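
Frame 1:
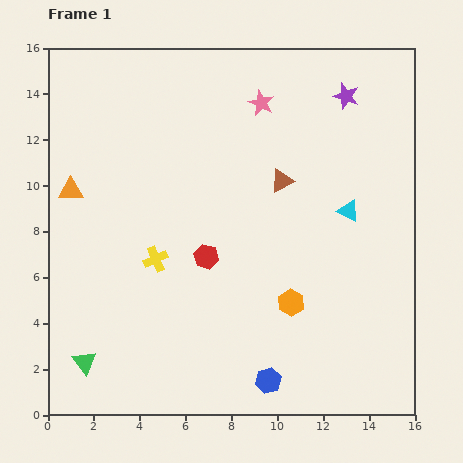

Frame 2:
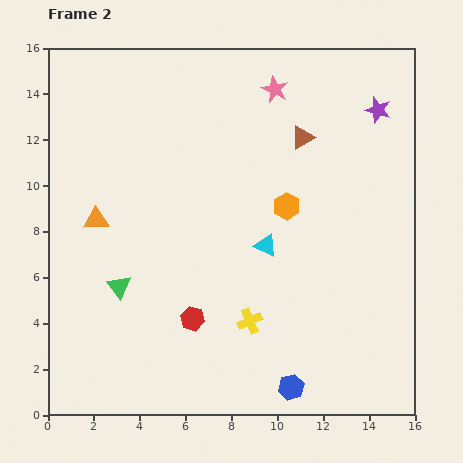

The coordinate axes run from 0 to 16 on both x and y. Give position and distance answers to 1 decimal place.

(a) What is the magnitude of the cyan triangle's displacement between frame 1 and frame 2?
3.9

The cyan triangle moved from (13.1, 8.9) to (9.5, 7.4), a distance of √(3.6² + 1.5²) ≈ 3.9.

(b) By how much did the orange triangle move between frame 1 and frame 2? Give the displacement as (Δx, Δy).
(1.1, -1.3)

The orange triangle was at (1.0, 9.8) in frame 1 and (2.1, 8.5) in frame 2.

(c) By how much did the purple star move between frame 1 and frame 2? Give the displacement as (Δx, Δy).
(1.4, -0.6)

The purple star was at (13.0, 13.9) in frame 1 and (14.4, 13.3) in frame 2.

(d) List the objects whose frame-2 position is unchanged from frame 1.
none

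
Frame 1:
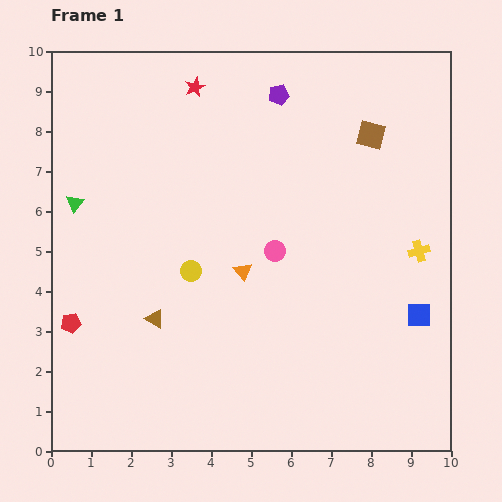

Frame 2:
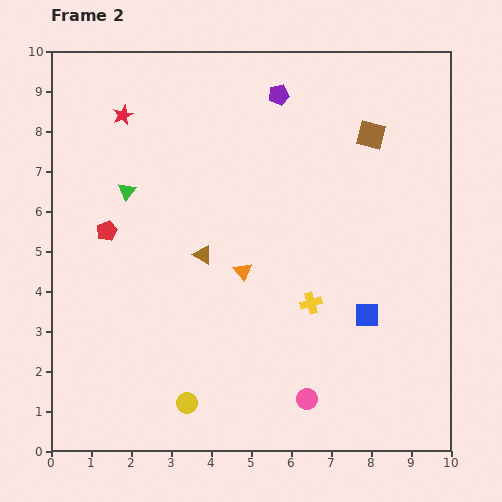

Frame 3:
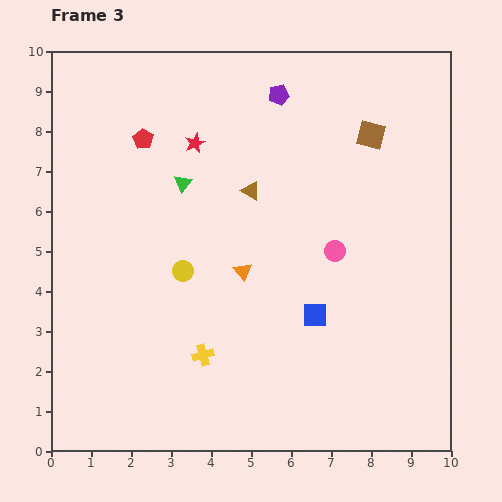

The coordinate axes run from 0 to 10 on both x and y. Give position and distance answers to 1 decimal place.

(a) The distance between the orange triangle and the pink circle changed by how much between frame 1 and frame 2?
+2.7

Distance in frame 1: 0.9. Distance in frame 2: 3.6.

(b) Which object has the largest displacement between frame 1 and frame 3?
the yellow cross

(moved 6.0; next 4.9)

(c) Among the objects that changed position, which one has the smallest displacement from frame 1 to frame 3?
the yellow circle

(moved 0.2)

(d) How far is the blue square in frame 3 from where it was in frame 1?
2.6

The blue square moved from (9.2, 3.4) to (6.6, 3.4), a distance of √(2.6² + 0.0²) ≈ 2.6.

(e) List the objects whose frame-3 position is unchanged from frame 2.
the purple pentagon, the orange triangle, the brown square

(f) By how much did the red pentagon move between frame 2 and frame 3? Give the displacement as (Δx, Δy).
(0.9, 2.3)

The red pentagon was at (1.4, 5.5) in frame 2 and (2.3, 7.8) in frame 3.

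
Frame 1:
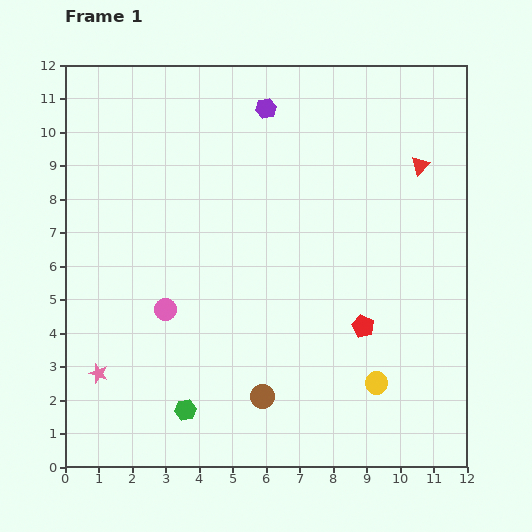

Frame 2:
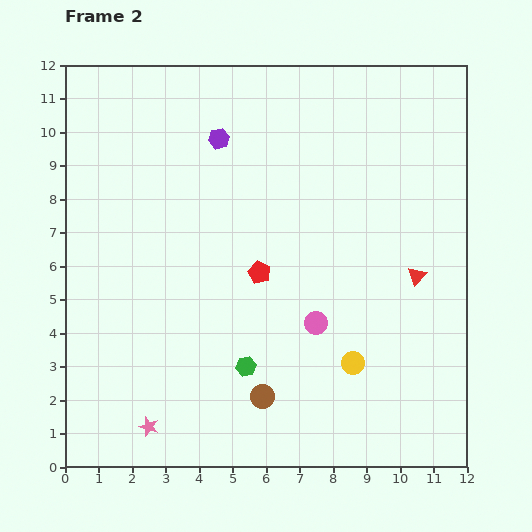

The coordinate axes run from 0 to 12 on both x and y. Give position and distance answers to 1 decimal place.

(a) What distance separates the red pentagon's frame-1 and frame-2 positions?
3.5

The red pentagon moved from (8.9, 4.2) to (5.8, 5.8), a distance of √(3.1² + 1.6²) ≈ 3.5.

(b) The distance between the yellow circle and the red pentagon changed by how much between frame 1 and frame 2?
+2.2

Distance in frame 1: 1.7. Distance in frame 2: 3.9.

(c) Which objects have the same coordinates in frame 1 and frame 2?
the brown circle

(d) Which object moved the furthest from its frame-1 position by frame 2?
the pink circle

(moved 4.5; next 3.5)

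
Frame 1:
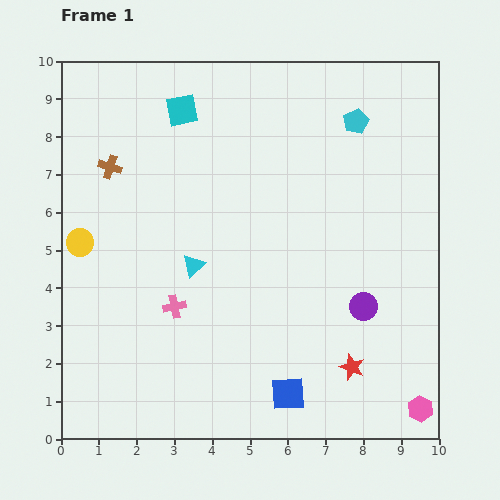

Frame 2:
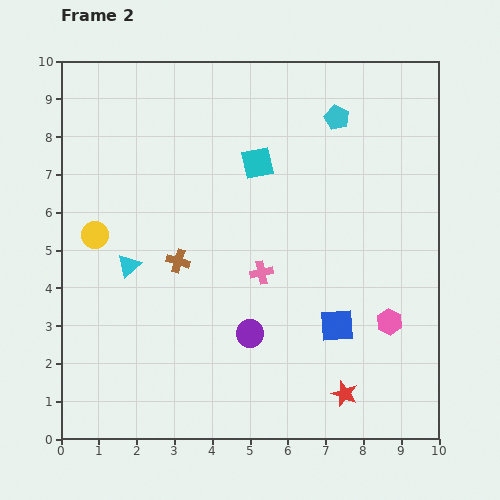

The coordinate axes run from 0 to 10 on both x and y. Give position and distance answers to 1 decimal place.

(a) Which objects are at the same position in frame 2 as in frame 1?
none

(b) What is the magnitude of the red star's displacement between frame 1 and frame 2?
0.7

The red star moved from (7.7, 1.9) to (7.5, 1.2), a distance of √(0.2² + 0.7²) ≈ 0.7.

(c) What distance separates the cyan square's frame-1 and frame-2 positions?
2.4

The cyan square moved from (3.2, 8.7) to (5.2, 7.3), a distance of √(2.0² + 1.4²) ≈ 2.4.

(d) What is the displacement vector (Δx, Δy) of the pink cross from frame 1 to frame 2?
(2.3, 0.9)

The pink cross was at (3.0, 3.5) in frame 1 and (5.3, 4.4) in frame 2.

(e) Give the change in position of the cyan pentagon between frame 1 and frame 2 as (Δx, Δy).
(-0.5, 0.1)

The cyan pentagon was at (7.8, 8.4) in frame 1 and (7.3, 8.5) in frame 2.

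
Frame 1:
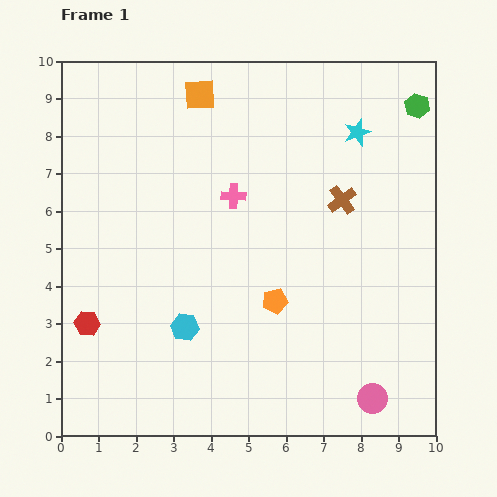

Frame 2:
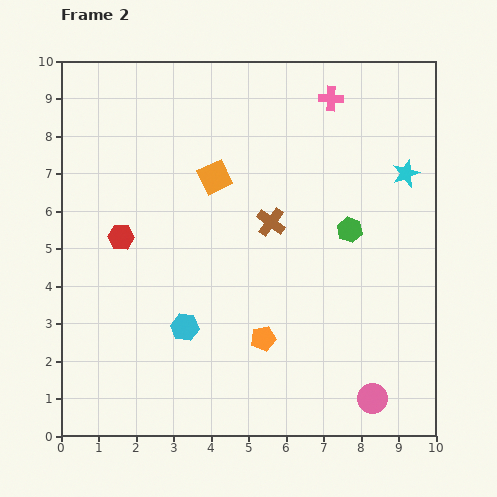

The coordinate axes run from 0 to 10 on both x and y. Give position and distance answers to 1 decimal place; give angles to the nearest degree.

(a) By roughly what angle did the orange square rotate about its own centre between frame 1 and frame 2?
22° counter-clockwise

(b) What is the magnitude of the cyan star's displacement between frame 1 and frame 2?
1.7

The cyan star moved from (7.9, 8.1) to (9.2, 7.0), a distance of √(1.3² + 1.1²) ≈ 1.7.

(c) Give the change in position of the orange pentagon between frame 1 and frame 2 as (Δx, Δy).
(-0.3, -1.0)

The orange pentagon was at (5.7, 3.6) in frame 1 and (5.4, 2.6) in frame 2.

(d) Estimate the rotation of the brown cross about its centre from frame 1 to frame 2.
17° counter-clockwise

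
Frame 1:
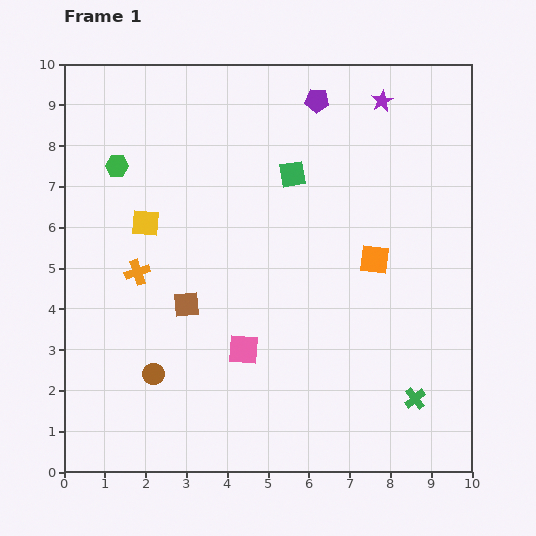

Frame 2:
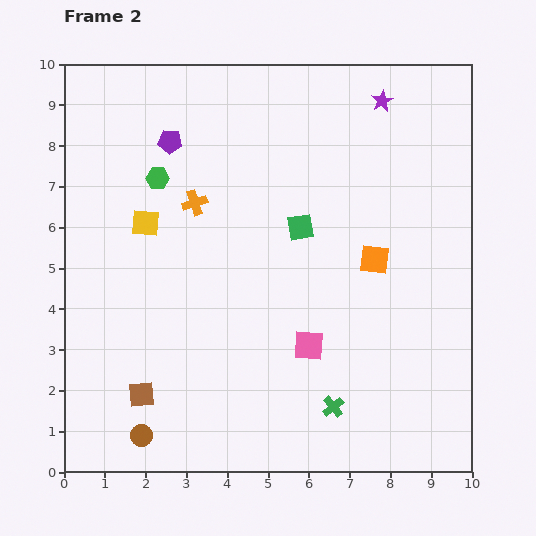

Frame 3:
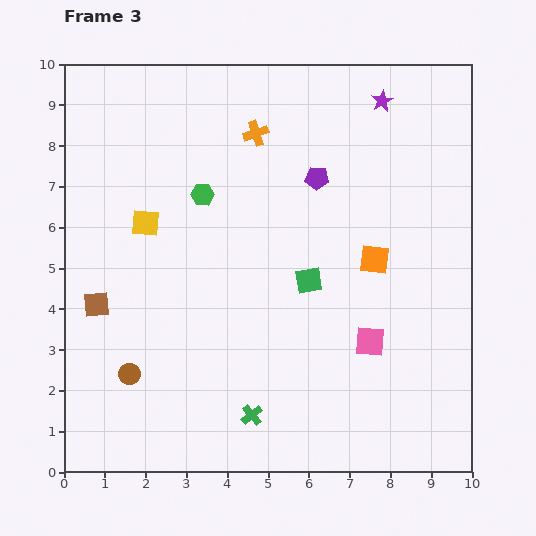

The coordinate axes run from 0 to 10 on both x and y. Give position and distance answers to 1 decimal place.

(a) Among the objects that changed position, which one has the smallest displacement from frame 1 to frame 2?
the green hexagon

(moved 1.0)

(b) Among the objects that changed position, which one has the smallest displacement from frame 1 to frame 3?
the brown circle

(moved 0.6)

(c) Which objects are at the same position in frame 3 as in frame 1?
the orange square, the purple star, the yellow square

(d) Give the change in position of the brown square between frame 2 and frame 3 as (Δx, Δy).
(-1.1, 2.2)

The brown square was at (1.9, 1.9) in frame 2 and (0.8, 4.1) in frame 3.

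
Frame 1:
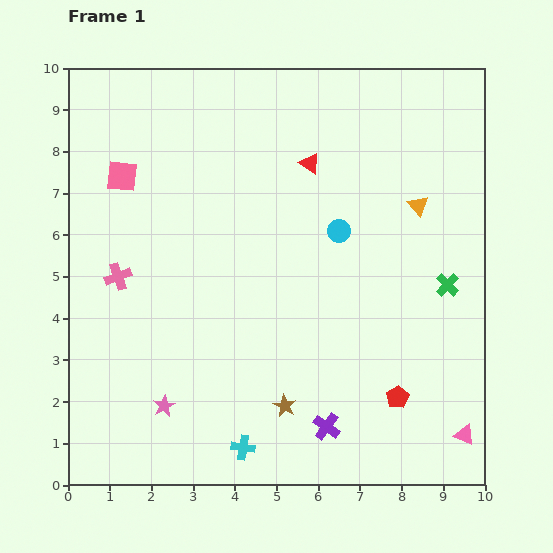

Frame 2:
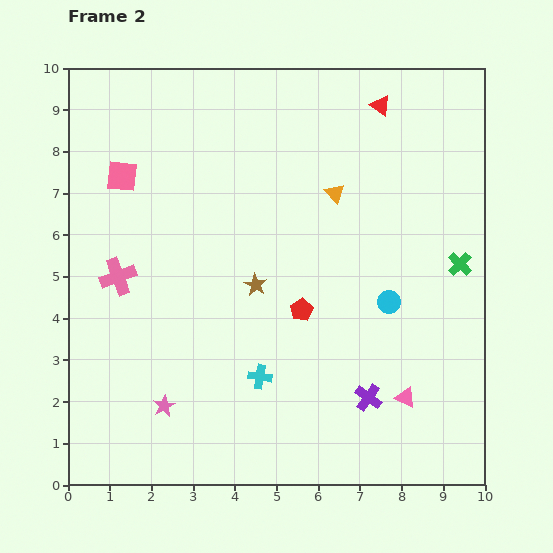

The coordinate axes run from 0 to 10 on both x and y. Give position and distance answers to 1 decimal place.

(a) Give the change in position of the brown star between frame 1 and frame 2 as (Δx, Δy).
(-0.7, 2.9)

The brown star was at (5.2, 1.9) in frame 1 and (4.5, 4.8) in frame 2.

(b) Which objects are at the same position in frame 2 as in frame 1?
the pink star, the pink cross, the pink square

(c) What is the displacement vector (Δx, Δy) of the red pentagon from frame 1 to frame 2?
(-2.3, 2.1)

The red pentagon was at (7.9, 2.1) in frame 1 and (5.6, 4.2) in frame 2.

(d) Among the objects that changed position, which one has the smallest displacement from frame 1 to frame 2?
the green cross

(moved 0.6)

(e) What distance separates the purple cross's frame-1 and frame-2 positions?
1.2

The purple cross moved from (6.2, 1.4) to (7.2, 2.1), a distance of √(1.0² + 0.7²) ≈ 1.2.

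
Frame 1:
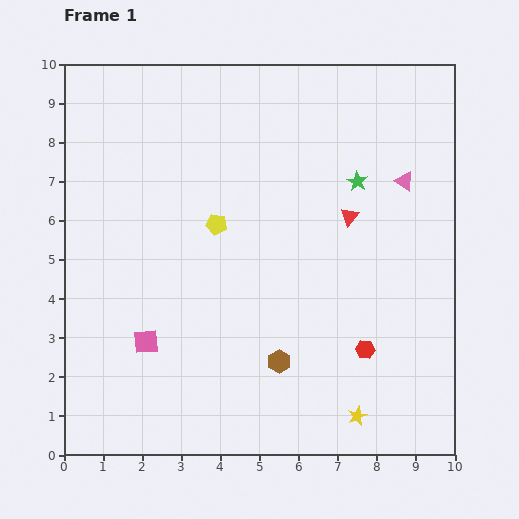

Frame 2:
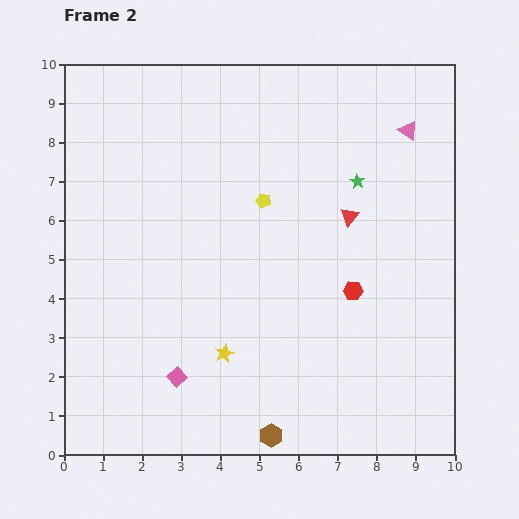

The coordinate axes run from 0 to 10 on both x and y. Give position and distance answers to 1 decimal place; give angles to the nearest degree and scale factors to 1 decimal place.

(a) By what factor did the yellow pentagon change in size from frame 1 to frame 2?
0.7×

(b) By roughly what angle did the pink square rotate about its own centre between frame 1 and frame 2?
37° counter-clockwise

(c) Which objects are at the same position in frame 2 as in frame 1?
the red triangle, the green star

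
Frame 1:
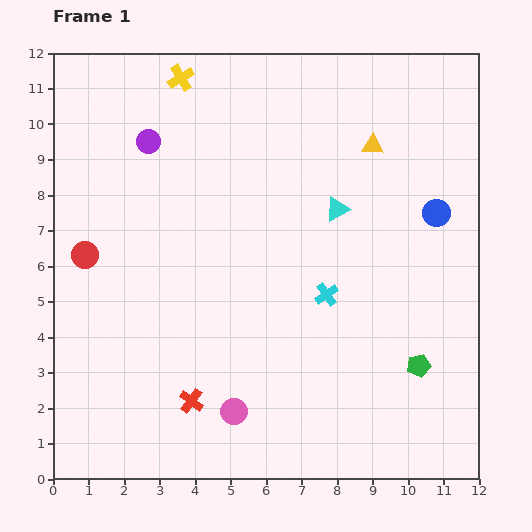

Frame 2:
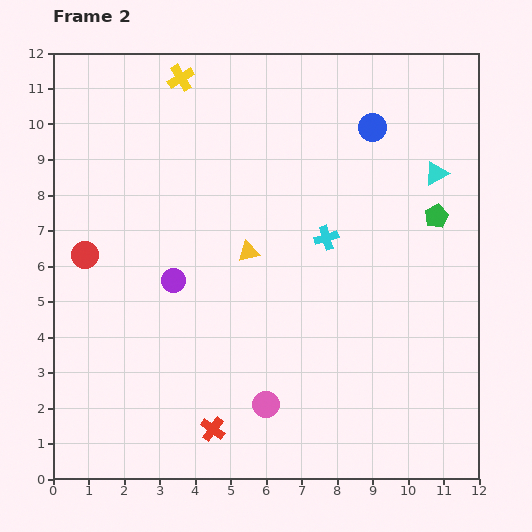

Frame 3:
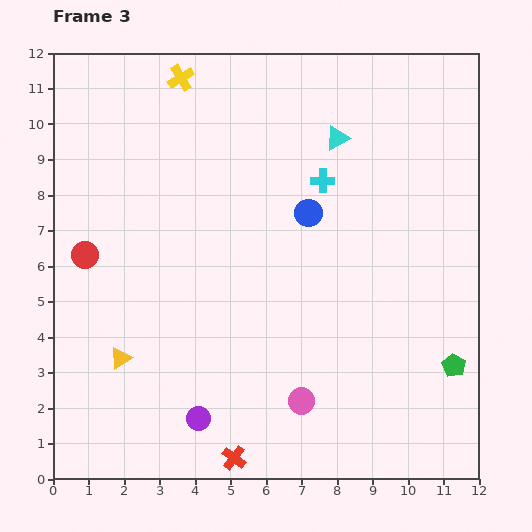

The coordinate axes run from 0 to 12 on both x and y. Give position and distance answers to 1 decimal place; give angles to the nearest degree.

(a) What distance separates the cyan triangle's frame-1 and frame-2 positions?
3.0

The cyan triangle moved from (8.0, 7.6) to (10.8, 8.6), a distance of √(2.8² + 1.0²) ≈ 3.0.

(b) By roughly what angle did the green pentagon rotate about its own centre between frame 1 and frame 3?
30° counter-clockwise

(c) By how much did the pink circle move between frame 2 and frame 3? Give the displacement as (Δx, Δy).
(1.0, 0.1)

The pink circle was at (6.0, 2.1) in frame 2 and (7.0, 2.2) in frame 3.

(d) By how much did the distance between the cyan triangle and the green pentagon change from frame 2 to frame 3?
+6.0

Distance in frame 2: 1.2. Distance in frame 3: 7.2.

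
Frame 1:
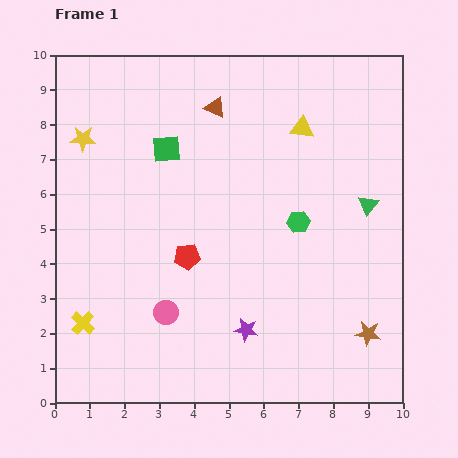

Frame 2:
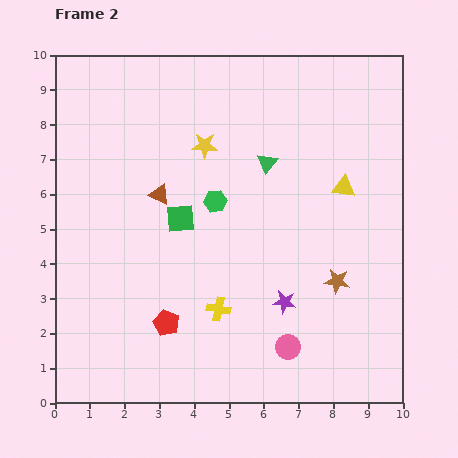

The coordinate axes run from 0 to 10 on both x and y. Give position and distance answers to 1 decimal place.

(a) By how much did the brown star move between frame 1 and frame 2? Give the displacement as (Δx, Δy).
(-0.9, 1.5)

The brown star was at (9.0, 2.0) in frame 1 and (8.1, 3.5) in frame 2.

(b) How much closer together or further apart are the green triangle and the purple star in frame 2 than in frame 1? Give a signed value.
-1.0

Distance in frame 1: 5.0. Distance in frame 2: 4.0.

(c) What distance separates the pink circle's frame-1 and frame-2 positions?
3.6

The pink circle moved from (3.2, 2.6) to (6.7, 1.6), a distance of √(3.5² + 1.0²) ≈ 3.6.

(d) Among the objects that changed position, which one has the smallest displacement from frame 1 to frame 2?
the purple star

(moved 1.4)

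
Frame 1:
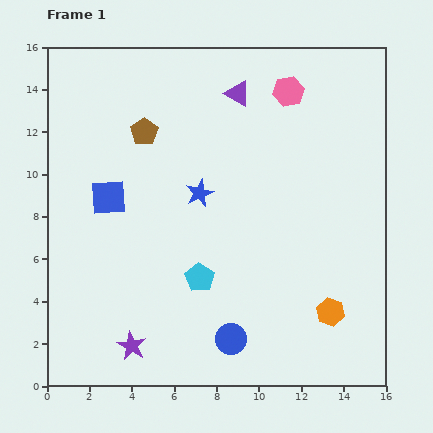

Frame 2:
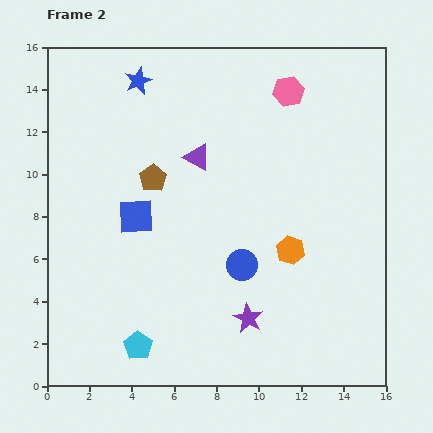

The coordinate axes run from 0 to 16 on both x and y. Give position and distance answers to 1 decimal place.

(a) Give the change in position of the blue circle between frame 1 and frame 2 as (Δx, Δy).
(0.5, 3.5)

The blue circle was at (8.7, 2.2) in frame 1 and (9.2, 5.7) in frame 2.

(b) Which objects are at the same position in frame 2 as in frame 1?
the pink hexagon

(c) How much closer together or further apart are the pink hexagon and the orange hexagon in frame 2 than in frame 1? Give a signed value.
-3.1

Distance in frame 1: 10.6. Distance in frame 2: 7.5.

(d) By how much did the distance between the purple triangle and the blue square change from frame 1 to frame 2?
-3.8

Distance in frame 1: 7.8. Distance in frame 2: 4.0.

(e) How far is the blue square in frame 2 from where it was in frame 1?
1.6

The blue square moved from (2.9, 8.9) to (4.2, 8.0), a distance of √(1.3² + 0.9²) ≈ 1.6.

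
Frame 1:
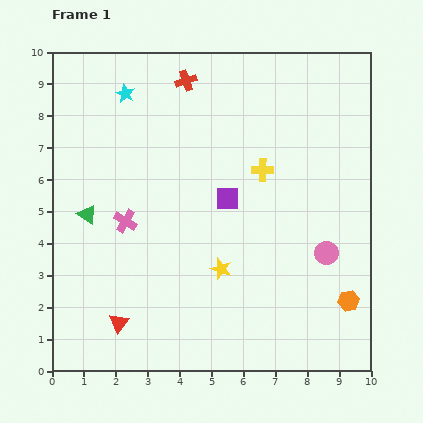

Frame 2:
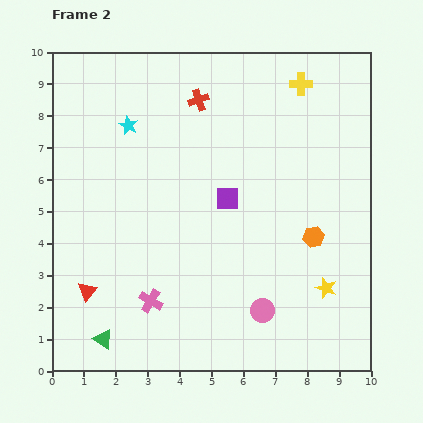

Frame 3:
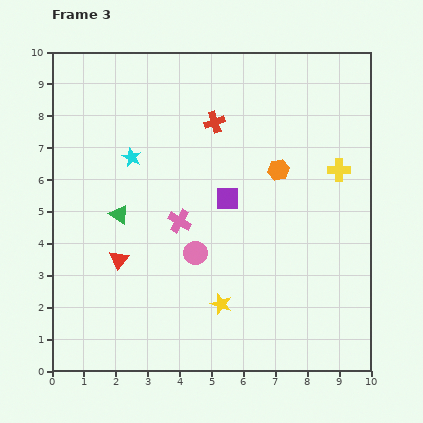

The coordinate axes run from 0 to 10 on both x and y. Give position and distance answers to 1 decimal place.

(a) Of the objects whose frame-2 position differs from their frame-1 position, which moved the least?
the red cross

(moved 0.7)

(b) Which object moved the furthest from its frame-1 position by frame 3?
the orange hexagon

(moved 4.7; next 4.1)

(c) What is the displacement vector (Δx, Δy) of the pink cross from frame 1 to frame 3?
(1.7, 0.0)

The pink cross was at (2.3, 4.7) in frame 1 and (4.0, 4.7) in frame 3.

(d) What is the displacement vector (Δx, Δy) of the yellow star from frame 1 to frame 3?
(0.0, -1.1)

The yellow star was at (5.3, 3.2) in frame 1 and (5.3, 2.1) in frame 3.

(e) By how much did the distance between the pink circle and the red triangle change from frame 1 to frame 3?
-4.5

Distance in frame 1: 6.9. Distance in frame 3: 2.4.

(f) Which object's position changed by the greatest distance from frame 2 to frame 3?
the green triangle

(moved 3.9; next 3.3)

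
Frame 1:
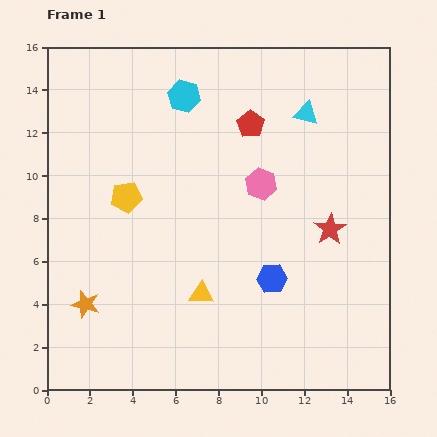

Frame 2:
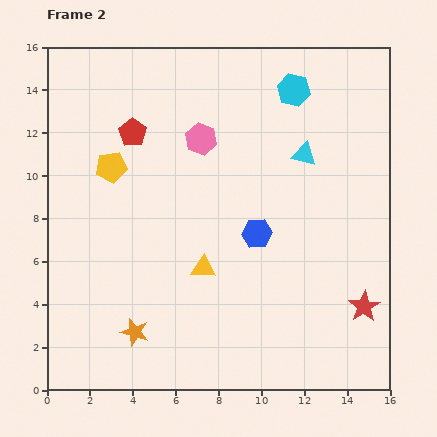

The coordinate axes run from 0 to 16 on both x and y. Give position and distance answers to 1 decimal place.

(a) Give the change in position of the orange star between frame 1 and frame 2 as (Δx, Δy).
(2.3, -1.3)

The orange star was at (1.8, 4.0) in frame 1 and (4.1, 2.7) in frame 2.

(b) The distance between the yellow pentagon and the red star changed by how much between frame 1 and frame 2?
+3.9

Distance in frame 1: 9.6. Distance in frame 2: 13.5.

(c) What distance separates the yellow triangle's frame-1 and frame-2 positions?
1.2

The yellow triangle moved from (7.2, 4.5) to (7.3, 5.7), a distance of √(0.1² + 1.2²) ≈ 1.2.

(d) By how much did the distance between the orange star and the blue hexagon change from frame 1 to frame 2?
-1.5

Distance in frame 1: 8.8. Distance in frame 2: 7.3.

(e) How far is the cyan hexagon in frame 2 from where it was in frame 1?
5.1

The cyan hexagon moved from (6.4, 13.7) to (11.5, 14.0), a distance of √(5.1² + 0.3²) ≈ 5.1.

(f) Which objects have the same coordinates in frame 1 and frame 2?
none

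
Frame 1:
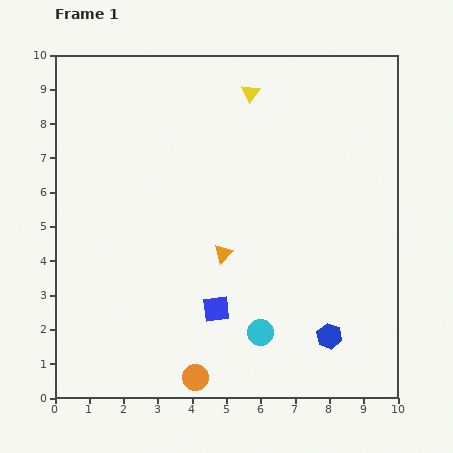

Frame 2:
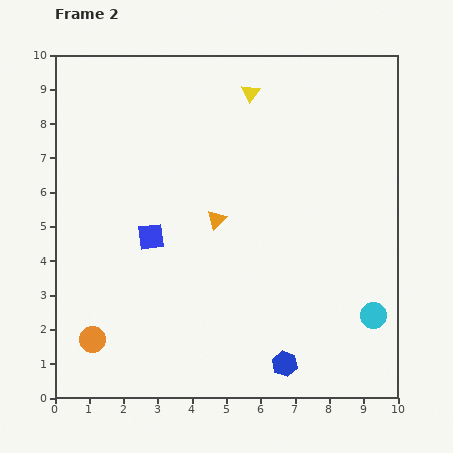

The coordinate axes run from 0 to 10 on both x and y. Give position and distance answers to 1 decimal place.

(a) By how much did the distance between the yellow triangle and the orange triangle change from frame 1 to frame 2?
-1.0

Distance in frame 1: 4.8. Distance in frame 2: 3.8.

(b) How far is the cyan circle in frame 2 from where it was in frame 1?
3.3

The cyan circle moved from (6.0, 1.9) to (9.3, 2.4), a distance of √(3.3² + 0.5²) ≈ 3.3.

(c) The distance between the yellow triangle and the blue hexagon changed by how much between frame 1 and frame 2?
+0.5

Distance in frame 1: 7.5. Distance in frame 2: 8.0.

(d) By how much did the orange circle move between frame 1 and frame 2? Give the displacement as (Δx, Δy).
(-3.0, 1.1)

The orange circle was at (4.1, 0.6) in frame 1 and (1.1, 1.7) in frame 2.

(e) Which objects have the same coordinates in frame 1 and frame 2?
the yellow triangle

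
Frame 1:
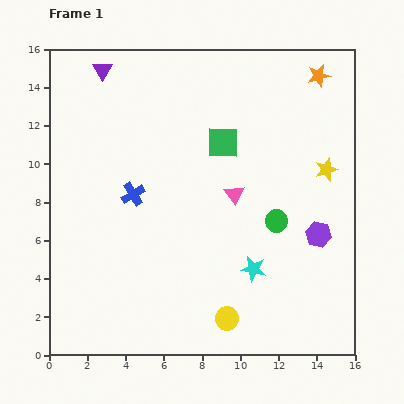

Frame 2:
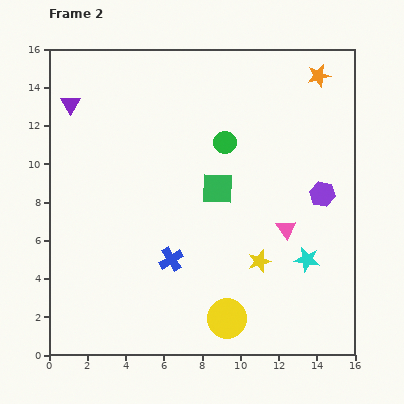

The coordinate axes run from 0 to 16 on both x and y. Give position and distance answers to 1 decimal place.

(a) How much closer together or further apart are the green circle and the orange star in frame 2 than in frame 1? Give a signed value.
-1.9

Distance in frame 1: 7.9. Distance in frame 2: 6.0.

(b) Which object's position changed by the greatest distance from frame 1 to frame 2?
the yellow star

(moved 5.9; next 4.9)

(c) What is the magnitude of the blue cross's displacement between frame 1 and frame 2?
3.9

The blue cross moved from (4.4, 8.4) to (6.4, 5.0), a distance of √(2.0² + 3.4²) ≈ 3.9.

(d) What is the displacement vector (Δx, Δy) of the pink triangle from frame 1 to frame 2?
(2.7, -1.8)

The pink triangle was at (9.7, 8.4) in frame 1 and (12.4, 6.6) in frame 2.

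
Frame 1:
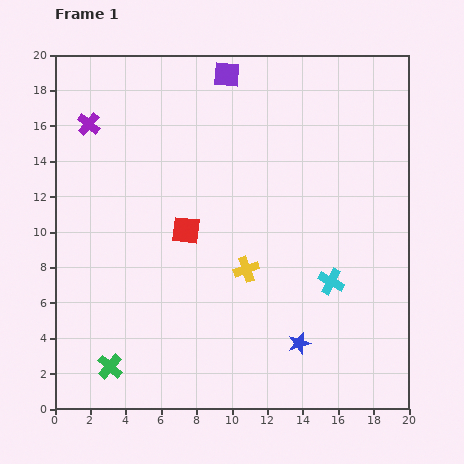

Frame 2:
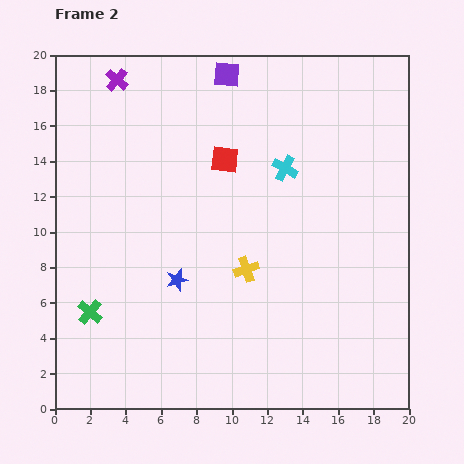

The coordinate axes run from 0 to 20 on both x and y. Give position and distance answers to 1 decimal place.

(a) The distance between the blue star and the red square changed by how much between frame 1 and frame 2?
-1.8

Distance in frame 1: 9.1. Distance in frame 2: 7.3.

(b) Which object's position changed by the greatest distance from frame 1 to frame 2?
the blue star

(moved 7.8; next 6.9)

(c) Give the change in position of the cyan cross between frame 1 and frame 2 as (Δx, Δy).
(-2.6, 6.4)

The cyan cross was at (15.6, 7.2) in frame 1 and (13.0, 13.6) in frame 2.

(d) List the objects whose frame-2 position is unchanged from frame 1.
the purple square, the yellow cross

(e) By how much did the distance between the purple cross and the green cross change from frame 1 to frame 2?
-0.6

Distance in frame 1: 13.8. Distance in frame 2: 13.2.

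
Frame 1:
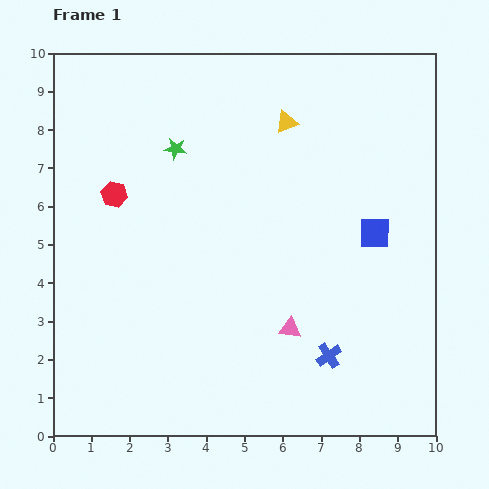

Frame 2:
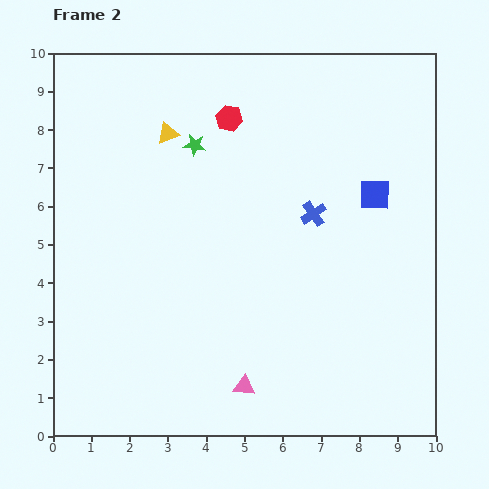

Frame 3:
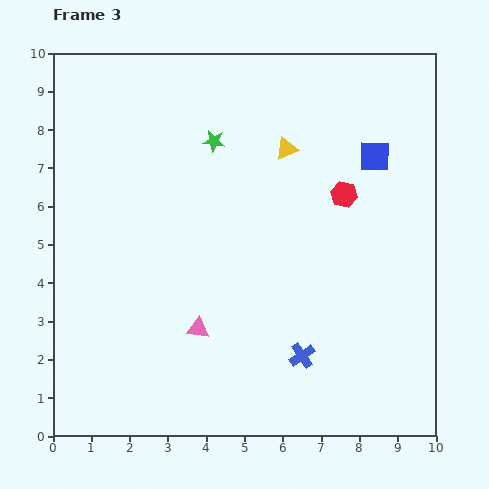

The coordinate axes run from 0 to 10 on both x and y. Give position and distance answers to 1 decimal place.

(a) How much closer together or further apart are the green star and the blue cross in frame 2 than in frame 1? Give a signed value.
-3.1

Distance in frame 1: 6.7. Distance in frame 2: 3.6.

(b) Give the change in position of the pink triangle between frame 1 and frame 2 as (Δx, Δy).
(-1.2, -1.5)

The pink triangle was at (6.2, 2.8) in frame 1 and (5.0, 1.3) in frame 2.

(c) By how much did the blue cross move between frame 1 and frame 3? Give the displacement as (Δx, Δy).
(-0.7, 0.0)

The blue cross was at (7.2, 2.1) in frame 1 and (6.5, 2.1) in frame 3.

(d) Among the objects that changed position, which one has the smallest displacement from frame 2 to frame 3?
the green star

(moved 0.5)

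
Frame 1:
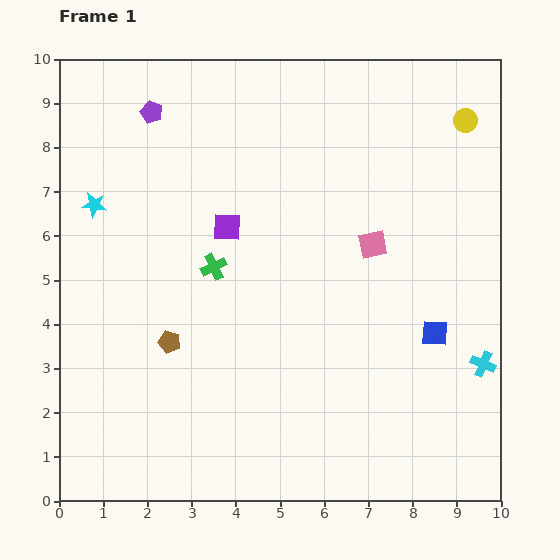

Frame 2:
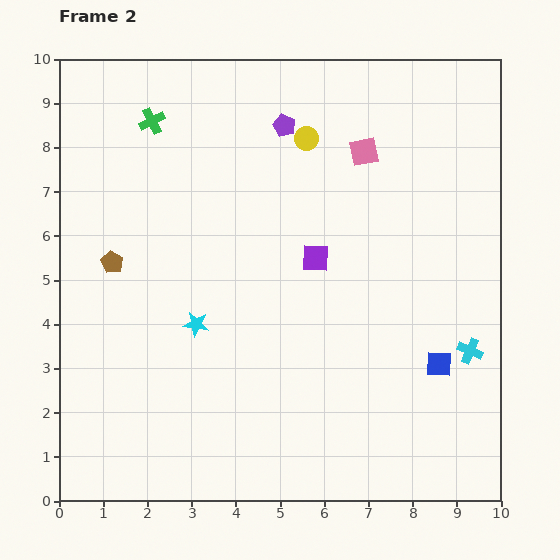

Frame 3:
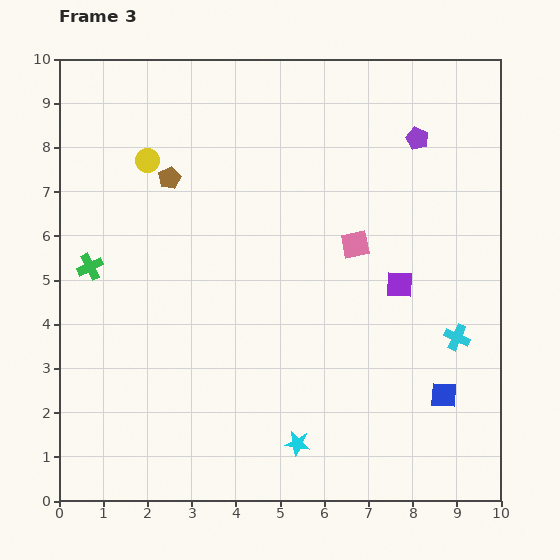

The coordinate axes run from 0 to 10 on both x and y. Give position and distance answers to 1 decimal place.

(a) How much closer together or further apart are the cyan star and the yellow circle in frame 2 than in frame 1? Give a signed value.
-3.7

Distance in frame 1: 8.6. Distance in frame 2: 4.9.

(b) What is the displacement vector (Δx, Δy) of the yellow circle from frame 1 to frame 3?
(-7.2, -0.9)

The yellow circle was at (9.2, 8.6) in frame 1 and (2.0, 7.7) in frame 3.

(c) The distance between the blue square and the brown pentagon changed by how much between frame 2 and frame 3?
+0.2

Distance in frame 2: 7.7. Distance in frame 3: 7.9.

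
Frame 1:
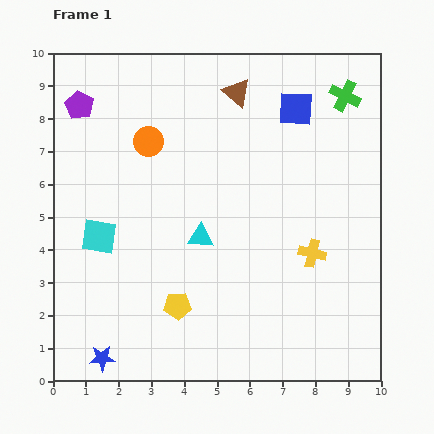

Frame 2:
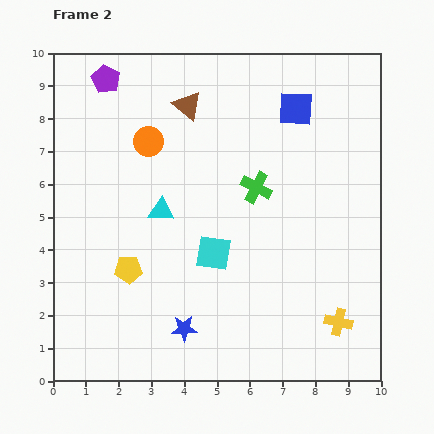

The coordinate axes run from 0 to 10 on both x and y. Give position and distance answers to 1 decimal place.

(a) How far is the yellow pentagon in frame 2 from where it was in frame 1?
1.9

The yellow pentagon moved from (3.8, 2.3) to (2.3, 3.4), a distance of √(1.5² + 1.1²) ≈ 1.9.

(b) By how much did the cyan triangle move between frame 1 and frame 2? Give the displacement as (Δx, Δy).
(-1.2, 0.8)

The cyan triangle was at (4.5, 4.4) in frame 1 and (3.3, 5.2) in frame 2.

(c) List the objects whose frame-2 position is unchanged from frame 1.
the blue square, the orange circle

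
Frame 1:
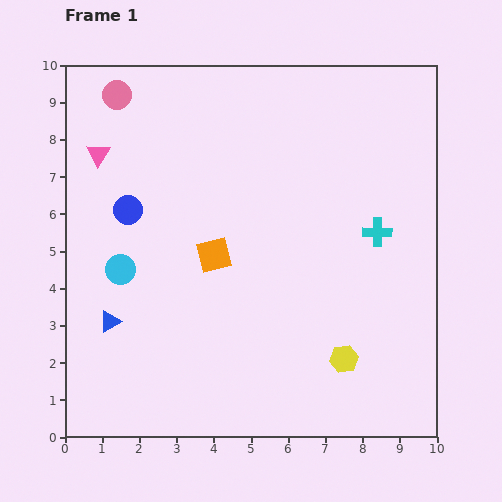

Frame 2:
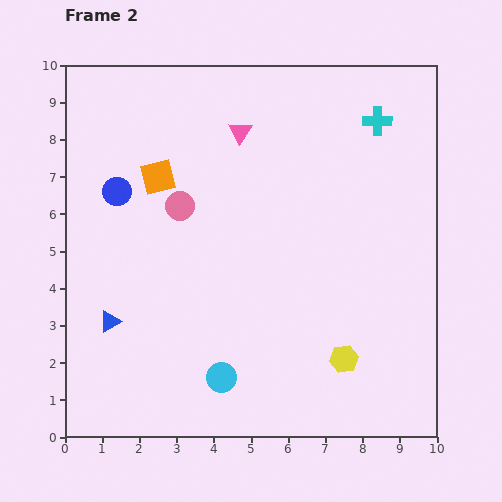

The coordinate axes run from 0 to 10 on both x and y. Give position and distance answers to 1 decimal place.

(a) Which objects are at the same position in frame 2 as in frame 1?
the yellow hexagon, the blue triangle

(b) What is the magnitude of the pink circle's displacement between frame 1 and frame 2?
3.4

The pink circle moved from (1.4, 9.2) to (3.1, 6.2), a distance of √(1.7² + 3.0²) ≈ 3.4.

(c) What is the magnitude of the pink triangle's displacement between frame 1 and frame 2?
3.8

The pink triangle moved from (0.9, 7.6) to (4.7, 8.2), a distance of √(3.8² + 0.6²) ≈ 3.8.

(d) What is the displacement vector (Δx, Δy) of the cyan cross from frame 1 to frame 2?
(0.0, 3.0)

The cyan cross was at (8.4, 5.5) in frame 1 and (8.4, 8.5) in frame 2.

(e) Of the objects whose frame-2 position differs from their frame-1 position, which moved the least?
the blue circle

(moved 0.6)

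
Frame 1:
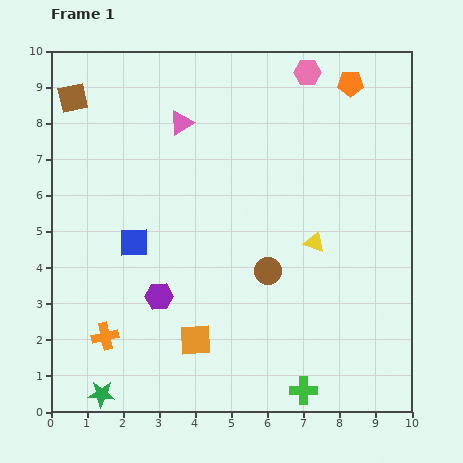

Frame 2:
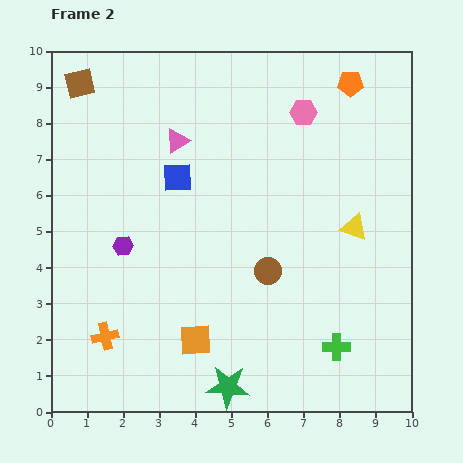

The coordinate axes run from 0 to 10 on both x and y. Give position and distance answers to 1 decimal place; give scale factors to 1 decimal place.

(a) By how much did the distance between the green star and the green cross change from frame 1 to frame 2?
-2.4

Distance in frame 1: 5.6. Distance in frame 2: 3.2.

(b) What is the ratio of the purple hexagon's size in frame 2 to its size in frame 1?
0.7×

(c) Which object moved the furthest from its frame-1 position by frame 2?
the green star

(moved 3.5; next 2.2)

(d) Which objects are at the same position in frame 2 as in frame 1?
the brown circle, the orange square, the orange cross, the orange pentagon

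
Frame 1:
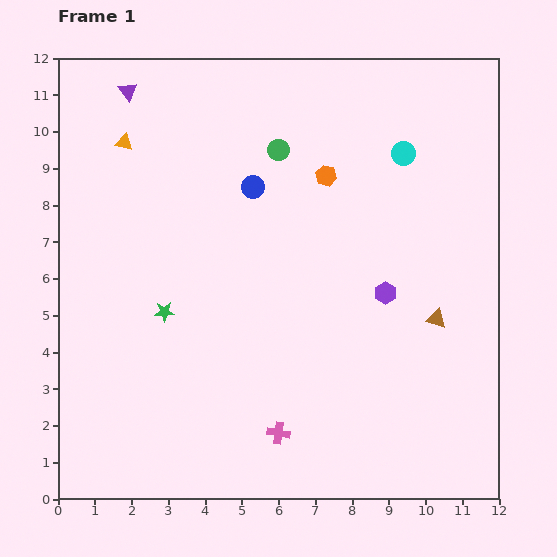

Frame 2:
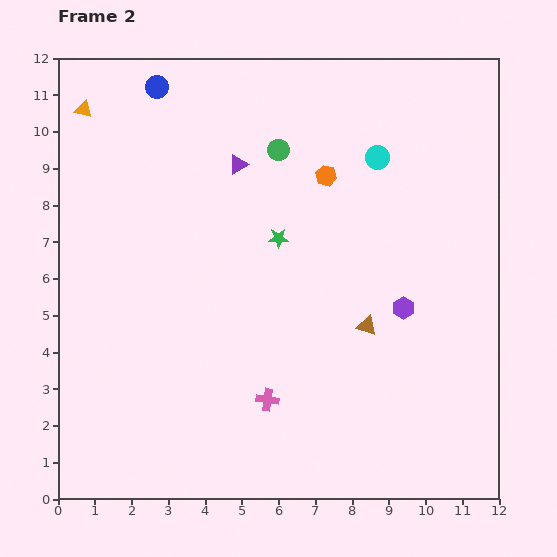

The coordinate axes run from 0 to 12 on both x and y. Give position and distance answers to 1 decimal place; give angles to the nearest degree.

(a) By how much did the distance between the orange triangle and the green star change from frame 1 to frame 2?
+1.7

Distance in frame 1: 4.7. Distance in frame 2: 6.4.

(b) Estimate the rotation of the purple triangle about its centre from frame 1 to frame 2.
36° clockwise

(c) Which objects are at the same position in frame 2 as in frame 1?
the green circle, the orange hexagon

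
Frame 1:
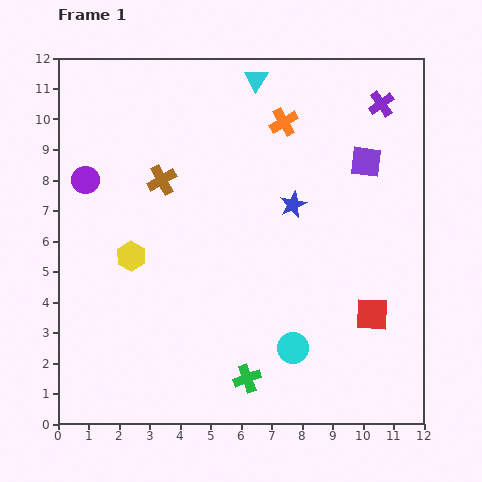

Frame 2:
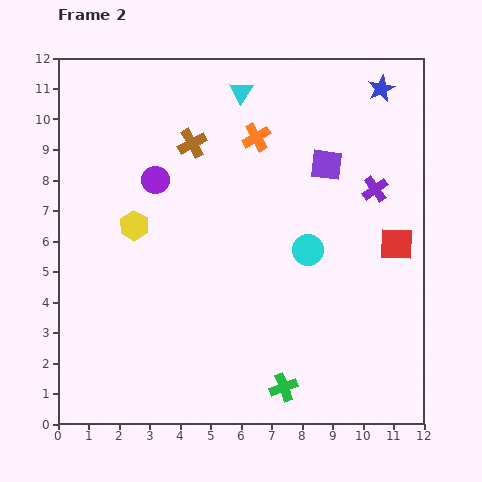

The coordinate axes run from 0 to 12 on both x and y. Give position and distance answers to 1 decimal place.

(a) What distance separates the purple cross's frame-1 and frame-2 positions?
2.8

The purple cross moved from (10.6, 10.5) to (10.4, 7.7), a distance of √(0.2² + 2.8²) ≈ 2.8.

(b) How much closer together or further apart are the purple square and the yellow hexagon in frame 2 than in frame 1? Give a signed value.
-1.7

Distance in frame 1: 8.3. Distance in frame 2: 6.6.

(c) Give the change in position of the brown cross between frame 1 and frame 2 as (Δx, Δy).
(1.0, 1.2)

The brown cross was at (3.4, 8.0) in frame 1 and (4.4, 9.2) in frame 2.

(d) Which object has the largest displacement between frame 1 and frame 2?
the blue star

(moved 4.8; next 3.2)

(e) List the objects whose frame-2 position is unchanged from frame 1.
none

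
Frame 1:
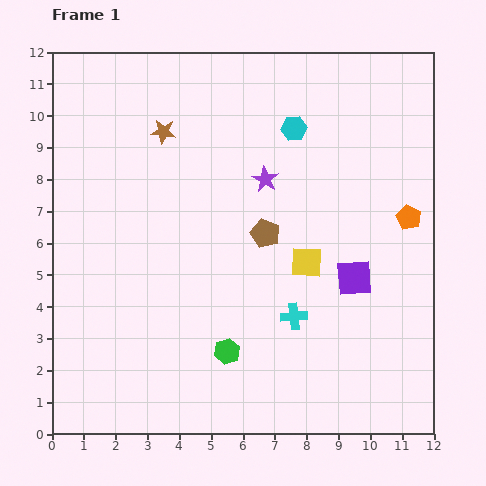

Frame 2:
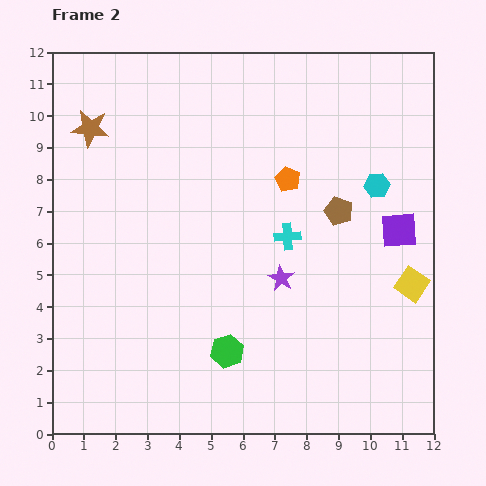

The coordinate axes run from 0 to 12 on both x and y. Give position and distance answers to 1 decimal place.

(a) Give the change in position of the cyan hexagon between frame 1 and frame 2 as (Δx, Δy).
(2.6, -1.8)

The cyan hexagon was at (7.6, 9.6) in frame 1 and (10.2, 7.8) in frame 2.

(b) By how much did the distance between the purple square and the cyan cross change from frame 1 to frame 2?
+1.3

Distance in frame 1: 2.2. Distance in frame 2: 3.5.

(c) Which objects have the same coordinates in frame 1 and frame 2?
the green hexagon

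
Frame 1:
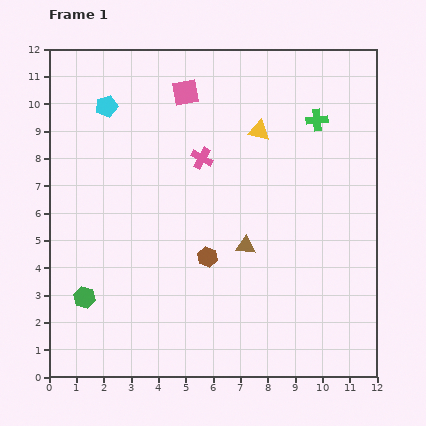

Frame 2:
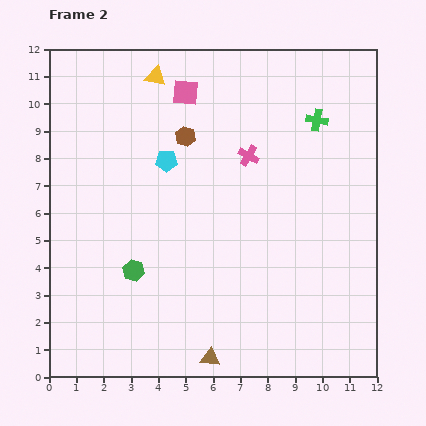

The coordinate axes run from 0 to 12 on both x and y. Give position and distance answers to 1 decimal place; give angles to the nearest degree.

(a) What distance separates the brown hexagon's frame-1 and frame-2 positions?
4.5

The brown hexagon moved from (5.8, 4.4) to (5.0, 8.8), a distance of √(0.8² + 4.4²) ≈ 4.5.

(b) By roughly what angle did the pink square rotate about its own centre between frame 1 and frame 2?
15° clockwise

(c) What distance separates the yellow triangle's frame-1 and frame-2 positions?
4.3

The yellow triangle moved from (7.7, 9.0) to (3.9, 11.0), a distance of √(3.8² + 2.0²) ≈ 4.3.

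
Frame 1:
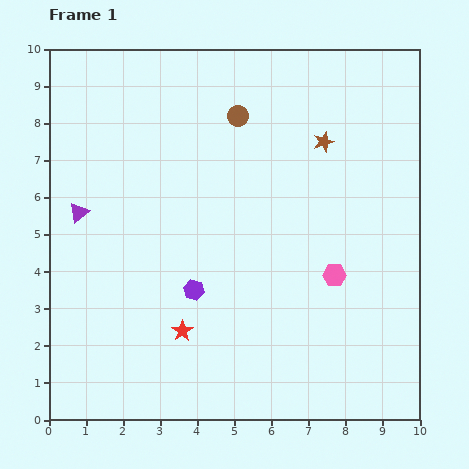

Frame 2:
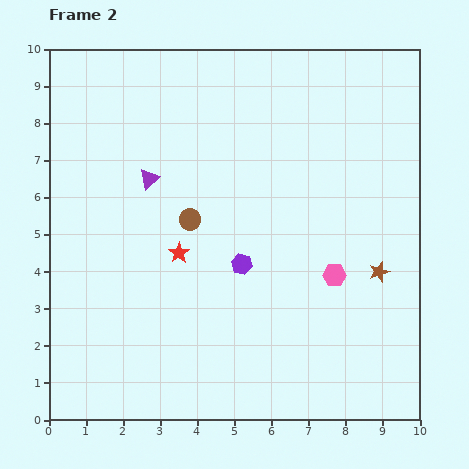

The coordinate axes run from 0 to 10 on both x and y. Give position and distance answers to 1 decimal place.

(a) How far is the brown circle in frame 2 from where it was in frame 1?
3.1

The brown circle moved from (5.1, 8.2) to (3.8, 5.4), a distance of √(1.3² + 2.8²) ≈ 3.1.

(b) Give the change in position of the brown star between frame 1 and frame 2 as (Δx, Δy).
(1.5, -3.5)

The brown star was at (7.4, 7.5) in frame 1 and (8.9, 4.0) in frame 2.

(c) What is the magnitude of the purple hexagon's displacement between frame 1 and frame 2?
1.5

The purple hexagon moved from (3.9, 3.5) to (5.2, 4.2), a distance of √(1.3² + 0.7²) ≈ 1.5.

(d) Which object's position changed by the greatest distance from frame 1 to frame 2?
the brown star

(moved 3.8; next 3.1)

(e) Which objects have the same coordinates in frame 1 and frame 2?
the pink hexagon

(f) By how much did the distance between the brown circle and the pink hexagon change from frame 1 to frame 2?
-0.8

Distance in frame 1: 5.0. Distance in frame 2: 4.2.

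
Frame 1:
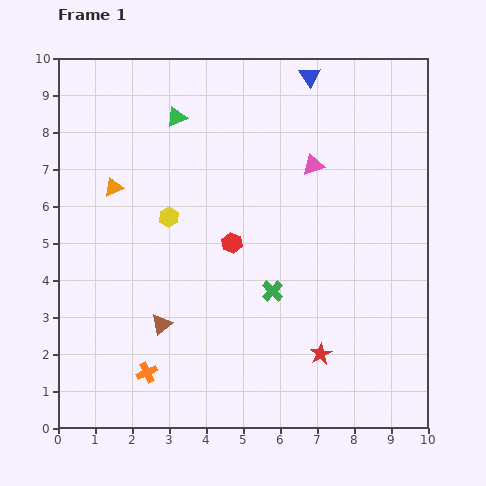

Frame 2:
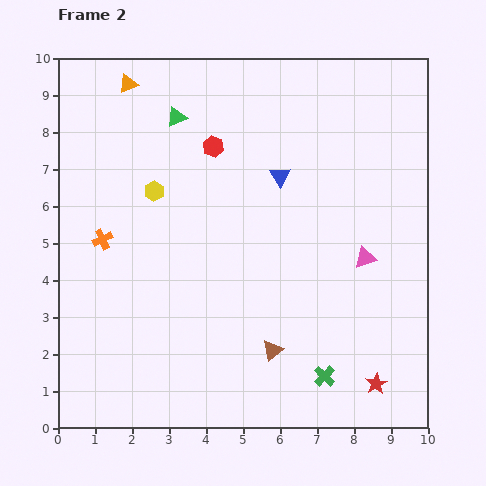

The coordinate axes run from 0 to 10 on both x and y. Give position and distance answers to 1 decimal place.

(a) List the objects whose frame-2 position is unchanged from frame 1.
the green triangle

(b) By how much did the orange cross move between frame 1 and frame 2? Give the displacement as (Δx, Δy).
(-1.2, 3.6)

The orange cross was at (2.4, 1.5) in frame 1 and (1.2, 5.1) in frame 2.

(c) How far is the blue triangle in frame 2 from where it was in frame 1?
2.8

The blue triangle moved from (6.8, 9.5) to (6.0, 6.8), a distance of √(0.8² + 2.7²) ≈ 2.8.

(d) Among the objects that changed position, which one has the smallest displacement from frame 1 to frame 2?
the yellow hexagon

(moved 0.8)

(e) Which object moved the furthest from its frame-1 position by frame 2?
the orange cross

(moved 3.8; next 3.1)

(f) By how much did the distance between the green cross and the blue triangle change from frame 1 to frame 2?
-0.4

Distance in frame 1: 5.9. Distance in frame 2: 5.5.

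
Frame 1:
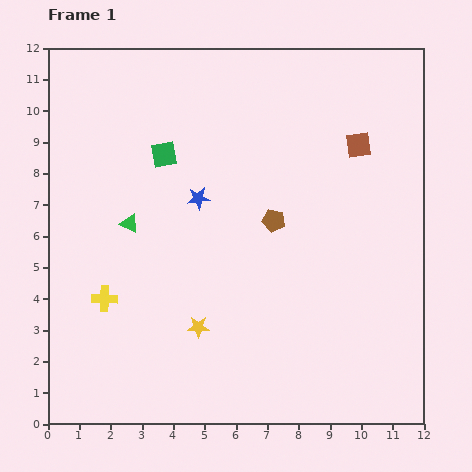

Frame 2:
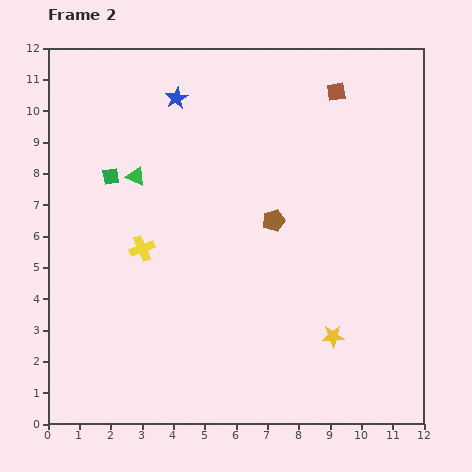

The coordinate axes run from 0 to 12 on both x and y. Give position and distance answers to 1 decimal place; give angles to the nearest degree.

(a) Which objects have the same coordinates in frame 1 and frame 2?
the brown pentagon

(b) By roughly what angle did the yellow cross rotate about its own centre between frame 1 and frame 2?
24° counter-clockwise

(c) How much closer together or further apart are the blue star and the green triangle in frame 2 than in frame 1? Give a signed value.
+0.5

Distance in frame 1: 2.3. Distance in frame 2: 2.8.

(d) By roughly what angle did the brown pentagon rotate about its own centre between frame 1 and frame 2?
28° counter-clockwise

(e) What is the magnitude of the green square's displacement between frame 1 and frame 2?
1.8

The green square moved from (3.7, 8.6) to (2.0, 7.9), a distance of √(1.7² + 0.7²) ≈ 1.8.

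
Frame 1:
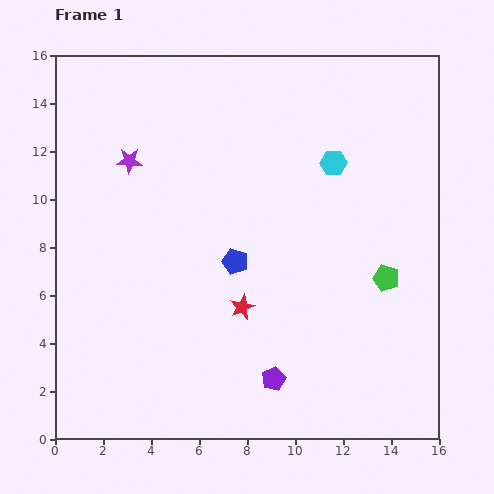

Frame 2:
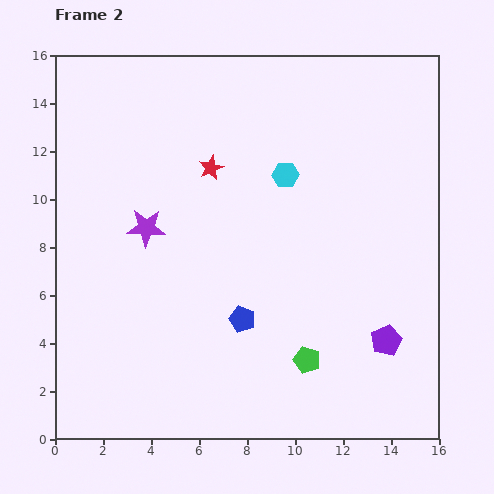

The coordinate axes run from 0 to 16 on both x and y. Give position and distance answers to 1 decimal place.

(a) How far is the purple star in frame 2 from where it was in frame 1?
2.9

The purple star moved from (3.1, 11.6) to (3.8, 8.8), a distance of √(0.7² + 2.8²) ≈ 2.9.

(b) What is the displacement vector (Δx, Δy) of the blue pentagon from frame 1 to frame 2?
(0.3, -2.4)

The blue pentagon was at (7.5, 7.4) in frame 1 and (7.8, 5.0) in frame 2.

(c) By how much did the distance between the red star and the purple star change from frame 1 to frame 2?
-4.0

Distance in frame 1: 7.7. Distance in frame 2: 3.7.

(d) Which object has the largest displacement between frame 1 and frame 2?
the red star

(moved 5.9; next 5.0)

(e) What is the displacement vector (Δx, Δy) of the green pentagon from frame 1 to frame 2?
(-3.3, -3.4)

The green pentagon was at (13.8, 6.7) in frame 1 and (10.5, 3.3) in frame 2.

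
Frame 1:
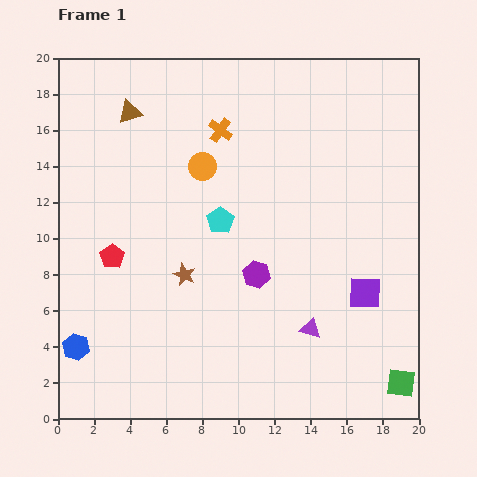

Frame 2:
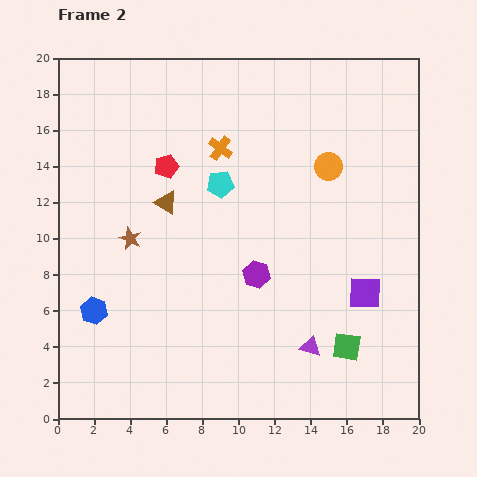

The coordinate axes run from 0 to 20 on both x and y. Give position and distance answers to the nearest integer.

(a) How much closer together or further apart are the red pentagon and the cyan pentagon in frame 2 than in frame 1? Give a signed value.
-3

Distance in frame 1: 6. Distance in frame 2: 3.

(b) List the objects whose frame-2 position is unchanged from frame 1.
the purple hexagon, the purple square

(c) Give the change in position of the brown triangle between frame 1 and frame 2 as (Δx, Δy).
(2, -5)

The brown triangle was at (4, 17) in frame 1 and (6, 12) in frame 2.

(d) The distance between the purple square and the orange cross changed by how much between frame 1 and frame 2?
-1

Distance in frame 1: 12. Distance in frame 2: 11.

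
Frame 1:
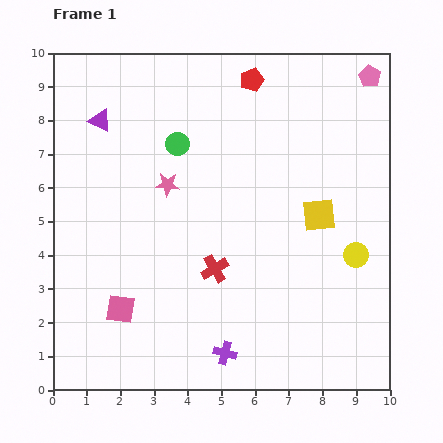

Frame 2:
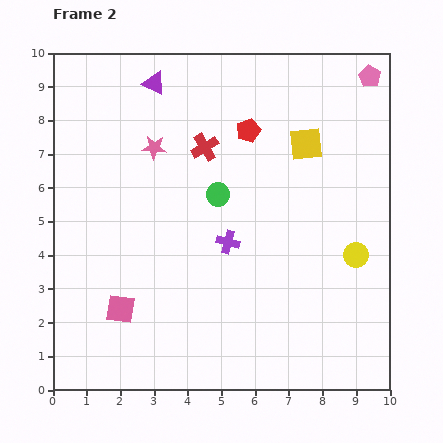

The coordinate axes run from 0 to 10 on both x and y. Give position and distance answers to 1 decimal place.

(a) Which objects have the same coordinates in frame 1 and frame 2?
the pink pentagon, the pink square, the yellow circle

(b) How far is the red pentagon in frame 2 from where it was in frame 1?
1.5

The red pentagon moved from (5.9, 9.2) to (5.8, 7.7), a distance of √(0.1² + 1.5²) ≈ 1.5.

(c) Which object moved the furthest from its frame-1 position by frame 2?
the red cross

(moved 3.6; next 3.3)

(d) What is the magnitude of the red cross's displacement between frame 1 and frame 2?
3.6

The red cross moved from (4.8, 3.6) to (4.5, 7.2), a distance of √(0.3² + 3.6²) ≈ 3.6.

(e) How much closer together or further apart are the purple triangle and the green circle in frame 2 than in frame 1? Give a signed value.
+1.4

Distance in frame 1: 2.4. Distance in frame 2: 3.8.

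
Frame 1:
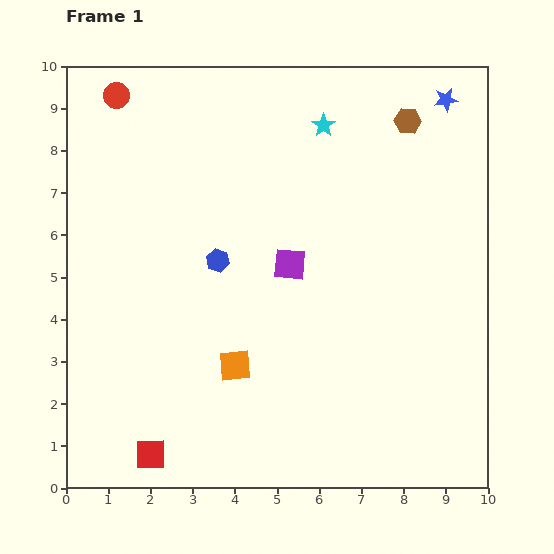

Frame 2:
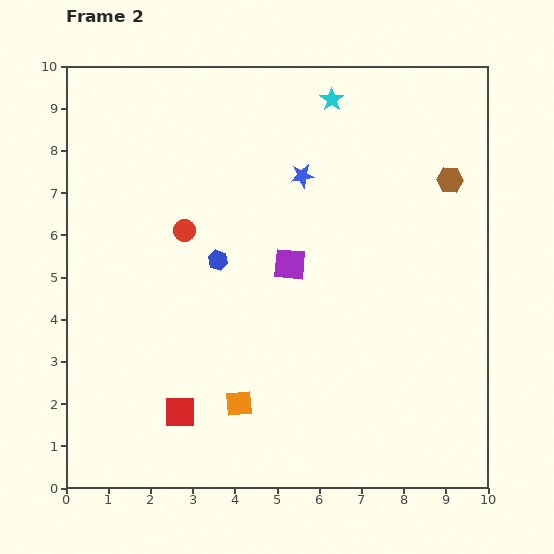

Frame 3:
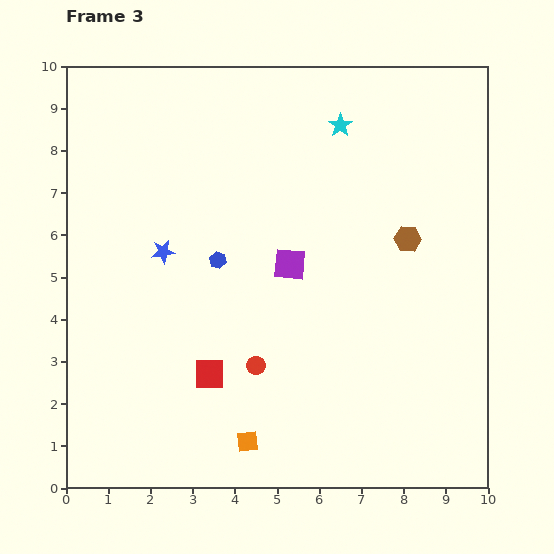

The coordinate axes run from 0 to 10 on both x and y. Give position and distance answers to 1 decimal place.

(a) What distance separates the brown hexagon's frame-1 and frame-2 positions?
1.7

The brown hexagon moved from (8.1, 8.7) to (9.1, 7.3), a distance of √(1.0² + 1.4²) ≈ 1.7.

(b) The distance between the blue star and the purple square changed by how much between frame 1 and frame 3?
-2.4

Distance in frame 1: 5.4. Distance in frame 3: 3.0.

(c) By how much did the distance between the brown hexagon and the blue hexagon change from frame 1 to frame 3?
-1.1

Distance in frame 1: 5.6. Distance in frame 3: 4.5.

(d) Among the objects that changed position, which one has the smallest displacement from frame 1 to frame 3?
the cyan star

(moved 0.4)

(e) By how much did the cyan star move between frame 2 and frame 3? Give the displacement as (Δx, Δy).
(0.2, -0.6)

The cyan star was at (6.3, 9.2) in frame 2 and (6.5, 8.6) in frame 3.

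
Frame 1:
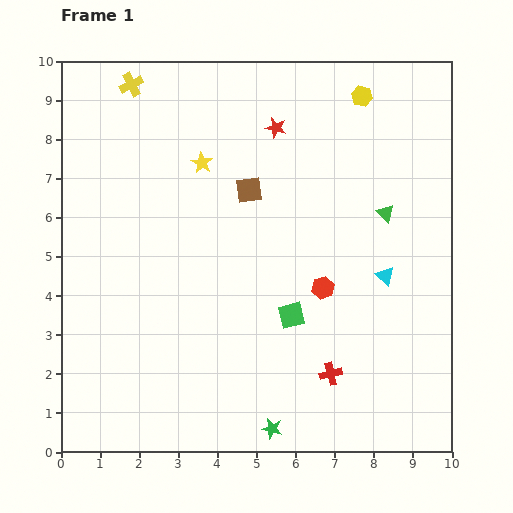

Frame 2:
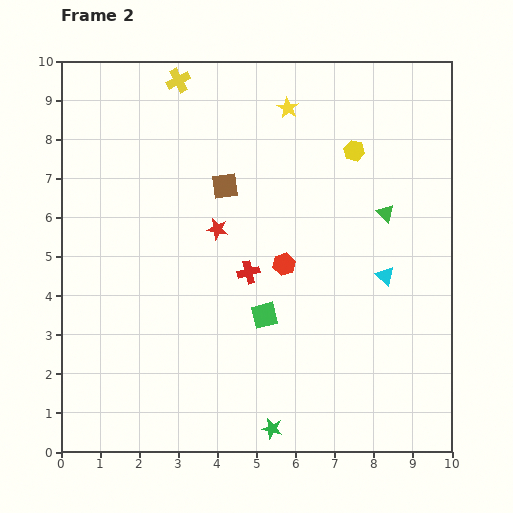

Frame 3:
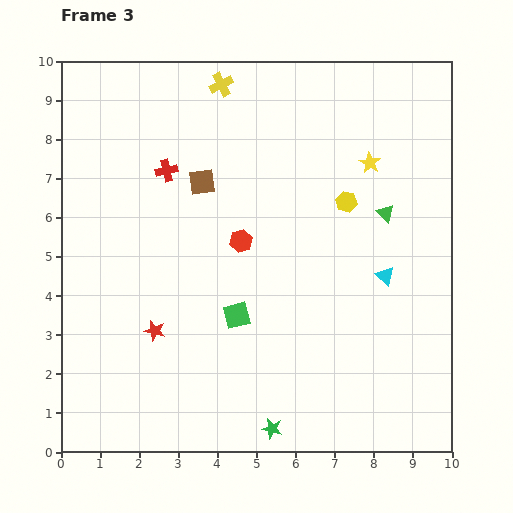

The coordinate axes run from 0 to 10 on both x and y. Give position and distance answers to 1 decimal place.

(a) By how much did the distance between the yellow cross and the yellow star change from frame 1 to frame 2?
+0.2

Distance in frame 1: 2.7. Distance in frame 2: 2.9.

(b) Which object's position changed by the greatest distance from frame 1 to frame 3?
the red cross

(moved 6.7; next 6.1)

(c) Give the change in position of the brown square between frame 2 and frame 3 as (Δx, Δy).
(-0.6, 0.1)

The brown square was at (4.2, 6.8) in frame 2 and (3.6, 6.9) in frame 3.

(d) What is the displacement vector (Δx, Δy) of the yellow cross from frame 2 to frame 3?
(1.1, -0.1)

The yellow cross was at (3.0, 9.5) in frame 2 and (4.1, 9.4) in frame 3.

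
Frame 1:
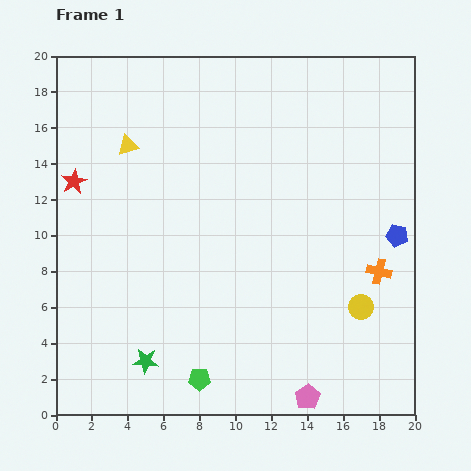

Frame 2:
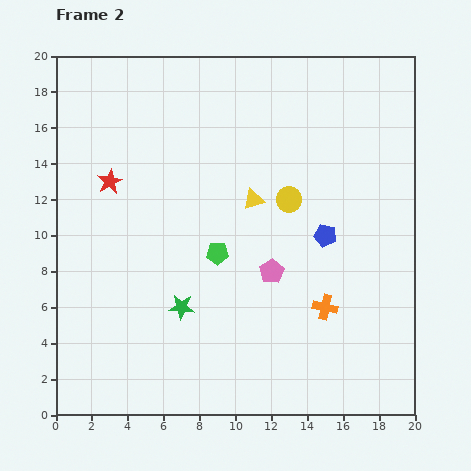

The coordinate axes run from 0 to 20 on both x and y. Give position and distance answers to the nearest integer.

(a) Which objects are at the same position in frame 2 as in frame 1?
none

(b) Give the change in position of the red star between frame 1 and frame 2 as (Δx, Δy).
(2, 0)

The red star was at (1, 13) in frame 1 and (3, 13) in frame 2.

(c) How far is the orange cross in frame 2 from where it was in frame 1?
4

The orange cross moved from (18, 8) to (15, 6), a distance of √(3² + 2²) ≈ 4.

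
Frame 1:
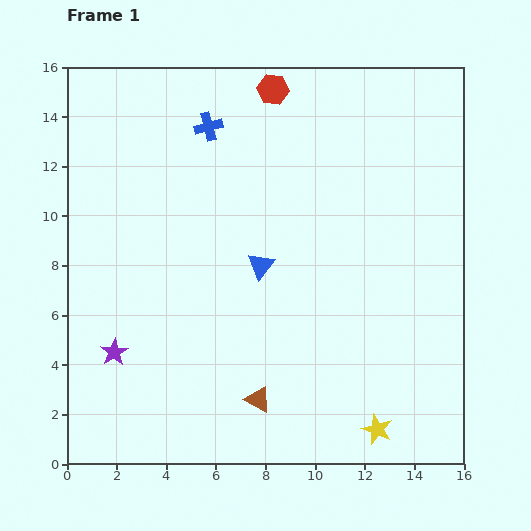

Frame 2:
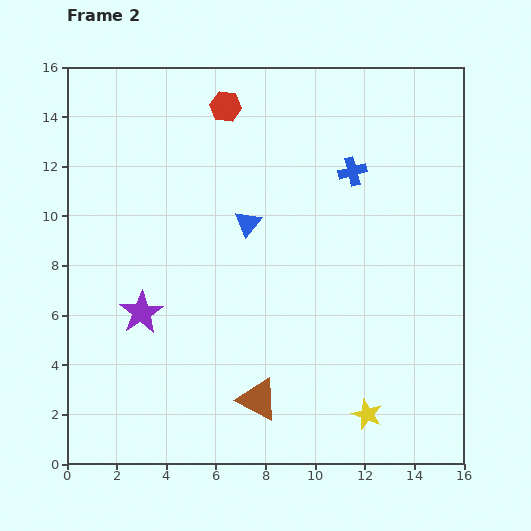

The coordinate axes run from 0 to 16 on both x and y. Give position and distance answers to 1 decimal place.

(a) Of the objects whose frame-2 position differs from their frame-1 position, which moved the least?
the yellow star

(moved 0.7)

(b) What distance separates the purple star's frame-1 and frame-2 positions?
1.9

The purple star moved from (1.9, 4.5) to (3.0, 6.1), a distance of √(1.1² + 1.6²) ≈ 1.9.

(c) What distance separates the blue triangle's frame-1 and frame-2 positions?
1.8

The blue triangle moved from (7.8, 8.0) to (7.3, 9.7), a distance of √(0.5² + 1.7²) ≈ 1.8.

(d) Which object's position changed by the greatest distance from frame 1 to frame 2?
the blue cross

(moved 6.1; next 2.0)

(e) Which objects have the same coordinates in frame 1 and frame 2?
the brown triangle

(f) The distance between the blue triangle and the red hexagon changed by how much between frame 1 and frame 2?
-2.3

Distance in frame 1: 7.1. Distance in frame 2: 4.8.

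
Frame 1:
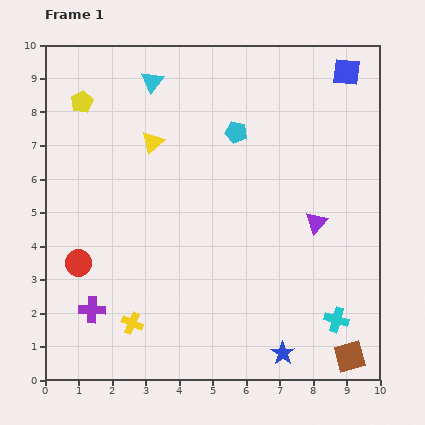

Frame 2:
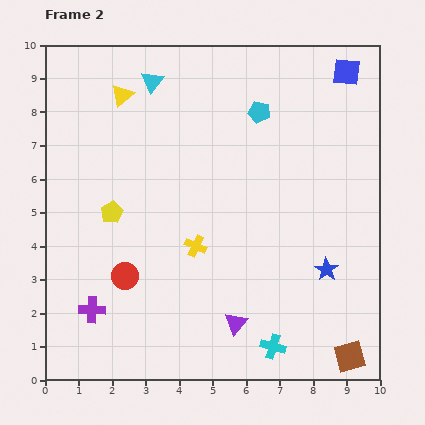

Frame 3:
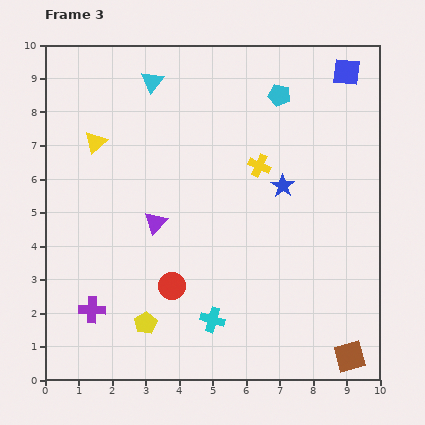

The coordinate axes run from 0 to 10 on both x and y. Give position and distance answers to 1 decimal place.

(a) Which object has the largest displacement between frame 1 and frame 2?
the purple triangle

(moved 3.8; next 3.4)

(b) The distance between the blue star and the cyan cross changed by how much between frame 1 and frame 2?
+0.9

Distance in frame 1: 1.9. Distance in frame 2: 2.8.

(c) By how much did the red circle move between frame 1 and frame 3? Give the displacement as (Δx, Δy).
(2.8, -0.7)

The red circle was at (1.0, 3.5) in frame 1 and (3.8, 2.8) in frame 3.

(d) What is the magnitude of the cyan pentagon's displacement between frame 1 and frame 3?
1.7

The cyan pentagon moved from (5.7, 7.4) to (7.0, 8.5), a distance of √(1.3² + 1.1²) ≈ 1.7.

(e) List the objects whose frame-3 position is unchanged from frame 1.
the cyan triangle, the purple cross, the brown square, the blue square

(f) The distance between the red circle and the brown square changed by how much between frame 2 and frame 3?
-1.4

Distance in frame 2: 7.1. Distance in frame 3: 5.7.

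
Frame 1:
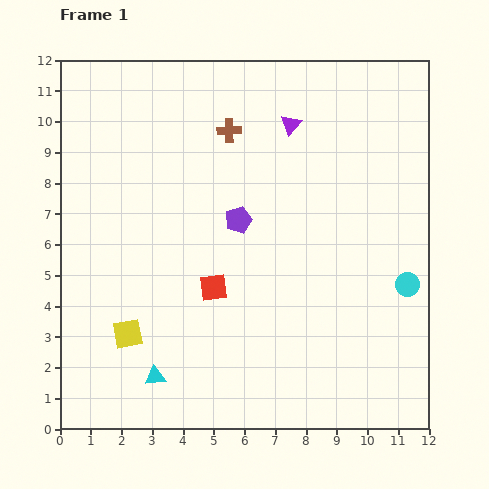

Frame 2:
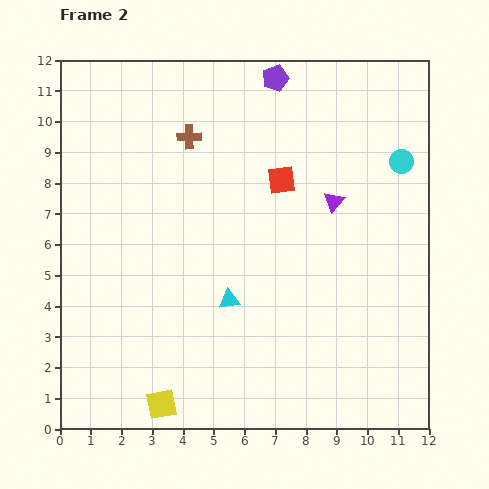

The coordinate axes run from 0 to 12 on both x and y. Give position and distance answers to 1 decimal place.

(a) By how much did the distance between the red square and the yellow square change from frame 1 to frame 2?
+5.1

Distance in frame 1: 3.2. Distance in frame 2: 8.3.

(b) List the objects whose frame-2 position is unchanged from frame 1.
none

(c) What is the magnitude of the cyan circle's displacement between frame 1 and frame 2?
4.0

The cyan circle moved from (11.3, 4.7) to (11.1, 8.7), a distance of √(0.2² + 4.0²) ≈ 4.0.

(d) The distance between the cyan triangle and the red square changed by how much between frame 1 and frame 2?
+0.8

Distance in frame 1: 3.5. Distance in frame 2: 4.3.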